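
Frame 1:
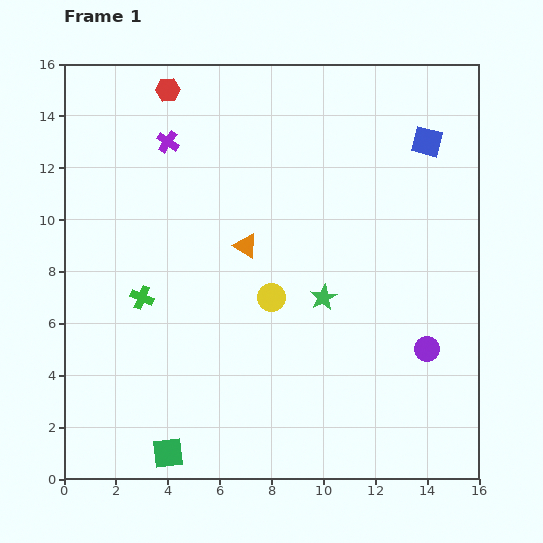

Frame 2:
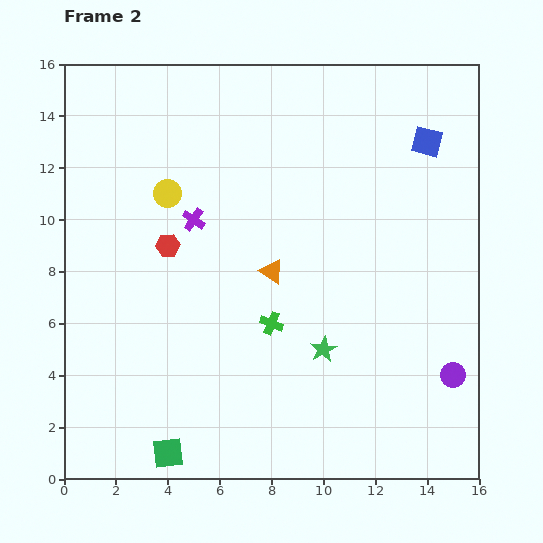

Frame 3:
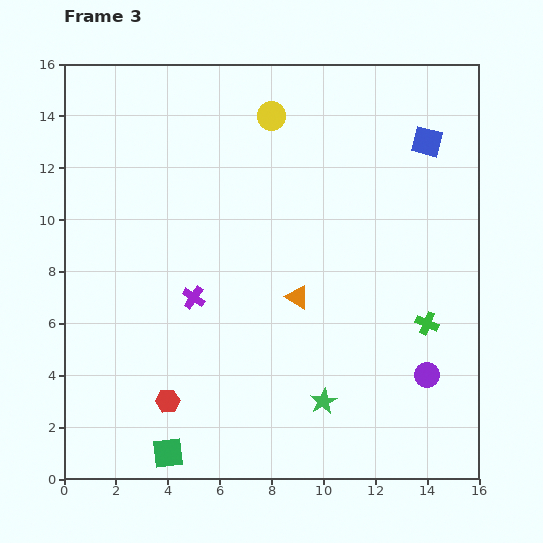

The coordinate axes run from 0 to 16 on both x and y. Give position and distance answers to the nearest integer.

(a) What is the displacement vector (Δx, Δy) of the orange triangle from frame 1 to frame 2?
(1, -1)

The orange triangle was at (7, 9) in frame 1 and (8, 8) in frame 2.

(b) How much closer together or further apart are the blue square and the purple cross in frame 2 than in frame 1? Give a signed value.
-1

Distance in frame 1: 10. Distance in frame 2: 9.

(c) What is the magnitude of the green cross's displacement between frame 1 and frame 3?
11

The green cross moved from (3, 7) to (14, 6), a distance of √(11² + 1²) ≈ 11.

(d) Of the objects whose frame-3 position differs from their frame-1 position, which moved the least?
the purple circle

(moved 1)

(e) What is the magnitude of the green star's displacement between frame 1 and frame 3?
4

The green star moved from (10, 7) to (10, 3), a distance of √(0² + 4²) ≈ 4.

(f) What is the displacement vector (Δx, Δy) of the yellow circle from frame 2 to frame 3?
(4, 3)

The yellow circle was at (4, 11) in frame 2 and (8, 14) in frame 3.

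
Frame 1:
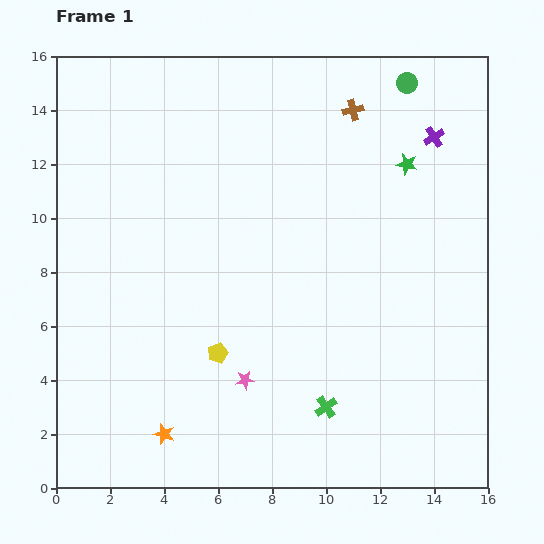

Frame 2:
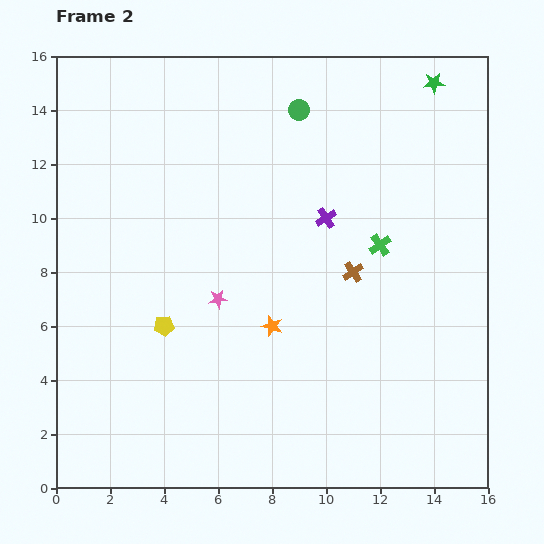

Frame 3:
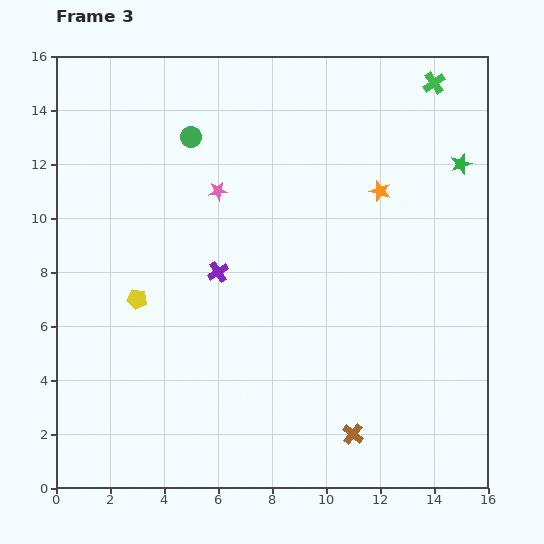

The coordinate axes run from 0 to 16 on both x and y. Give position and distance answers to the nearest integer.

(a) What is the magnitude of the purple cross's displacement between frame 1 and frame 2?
5

The purple cross moved from (14, 13) to (10, 10), a distance of √(4² + 3²) ≈ 5.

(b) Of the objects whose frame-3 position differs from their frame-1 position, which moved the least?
the green star

(moved 2)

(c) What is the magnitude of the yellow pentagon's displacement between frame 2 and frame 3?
1

The yellow pentagon moved from (4, 6) to (3, 7), a distance of √(1² + 1²) ≈ 1.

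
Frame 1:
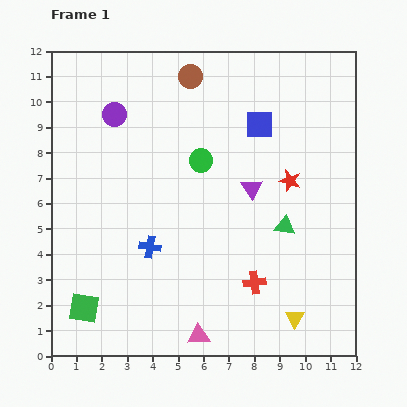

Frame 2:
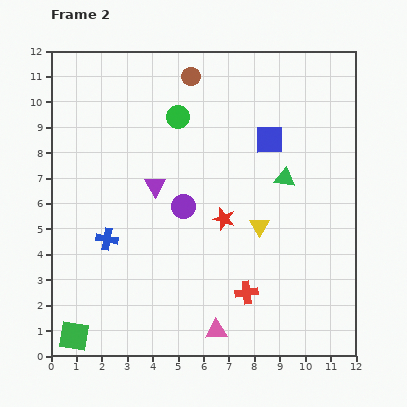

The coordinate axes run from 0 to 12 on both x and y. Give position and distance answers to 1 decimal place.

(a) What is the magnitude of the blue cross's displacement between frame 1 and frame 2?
1.7

The blue cross moved from (3.9, 4.3) to (2.2, 4.6), a distance of √(1.7² + 0.3²) ≈ 1.7.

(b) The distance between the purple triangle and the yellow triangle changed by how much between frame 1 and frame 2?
-1.0

Distance in frame 1: 5.4. Distance in frame 2: 4.4.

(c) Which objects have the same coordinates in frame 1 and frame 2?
the brown circle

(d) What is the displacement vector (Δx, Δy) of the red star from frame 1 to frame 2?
(-2.6, -1.5)

The red star was at (9.4, 6.9) in frame 1 and (6.8, 5.4) in frame 2.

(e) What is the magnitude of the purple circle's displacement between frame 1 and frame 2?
4.5

The purple circle moved from (2.5, 9.5) to (5.2, 5.9), a distance of √(2.7² + 3.6²) ≈ 4.5.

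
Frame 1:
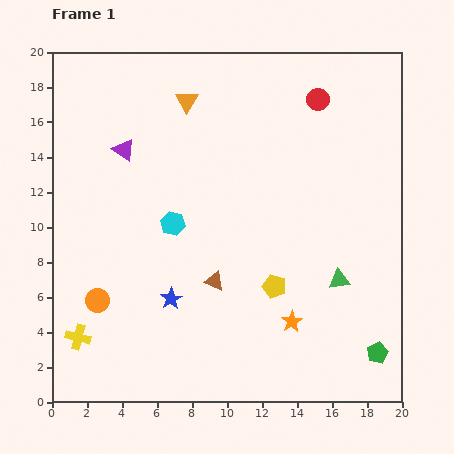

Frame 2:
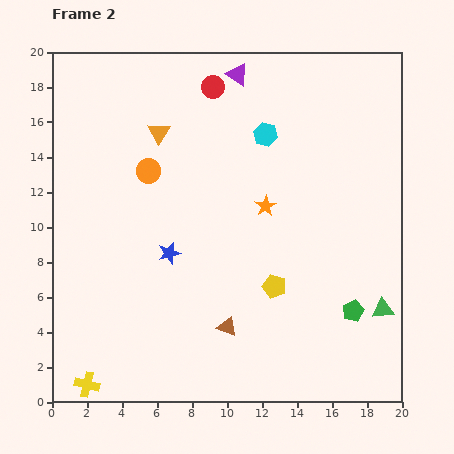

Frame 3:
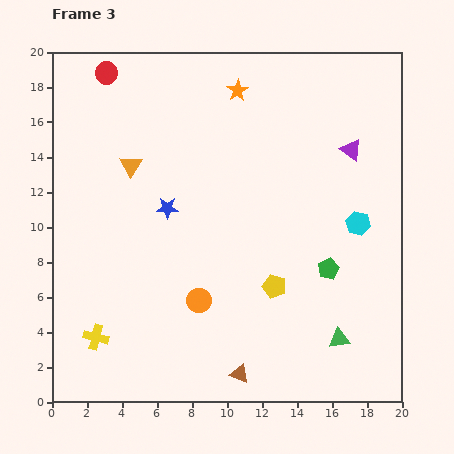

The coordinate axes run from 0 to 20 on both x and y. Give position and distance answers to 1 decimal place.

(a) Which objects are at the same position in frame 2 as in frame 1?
the yellow pentagon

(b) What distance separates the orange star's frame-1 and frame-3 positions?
13.6

The orange star moved from (13.7, 4.6) to (10.6, 17.8), a distance of √(3.1² + 13.2²) ≈ 13.6.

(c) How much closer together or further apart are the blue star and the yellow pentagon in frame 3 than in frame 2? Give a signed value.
+1.3

Distance in frame 2: 6.3. Distance in frame 3: 7.6.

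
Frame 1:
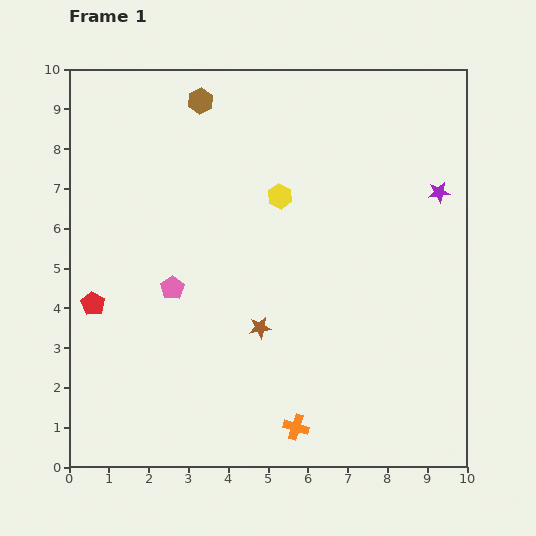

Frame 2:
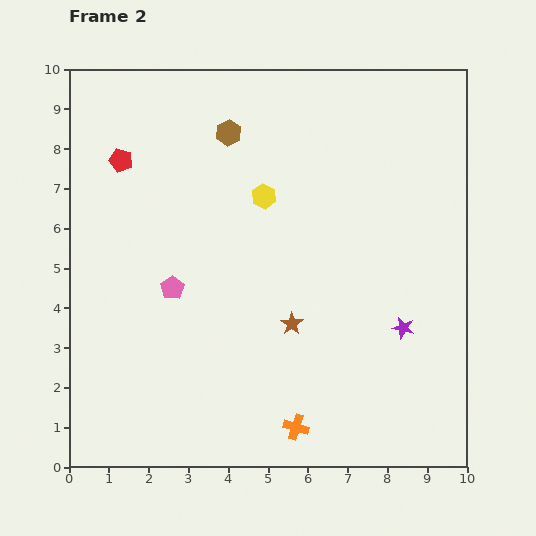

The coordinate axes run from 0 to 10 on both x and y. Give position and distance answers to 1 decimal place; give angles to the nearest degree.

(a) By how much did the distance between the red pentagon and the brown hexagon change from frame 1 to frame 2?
-3.0

Distance in frame 1: 5.8. Distance in frame 2: 2.8.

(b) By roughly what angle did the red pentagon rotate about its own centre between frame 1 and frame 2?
15° counter-clockwise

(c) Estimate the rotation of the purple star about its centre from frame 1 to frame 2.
22° clockwise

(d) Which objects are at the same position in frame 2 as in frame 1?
the pink pentagon, the orange cross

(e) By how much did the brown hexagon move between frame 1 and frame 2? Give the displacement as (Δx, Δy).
(0.7, -0.8)

The brown hexagon was at (3.3, 9.2) in frame 1 and (4.0, 8.4) in frame 2.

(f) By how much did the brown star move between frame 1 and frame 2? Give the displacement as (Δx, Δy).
(0.8, 0.1)

The brown star was at (4.8, 3.5) in frame 1 and (5.6, 3.6) in frame 2.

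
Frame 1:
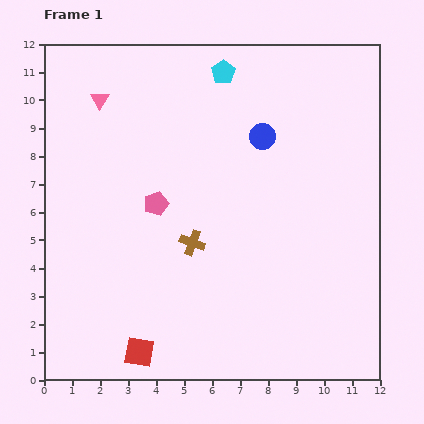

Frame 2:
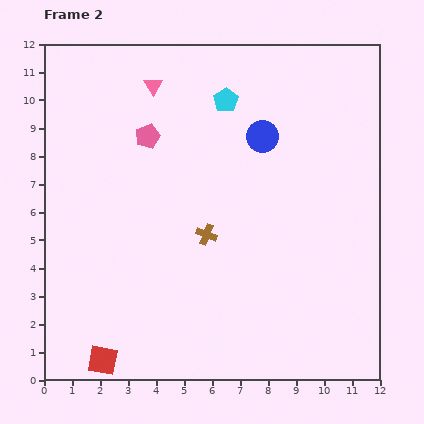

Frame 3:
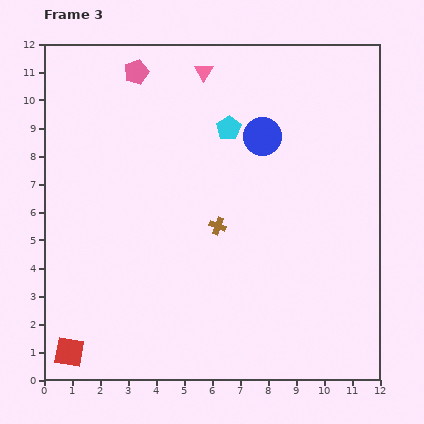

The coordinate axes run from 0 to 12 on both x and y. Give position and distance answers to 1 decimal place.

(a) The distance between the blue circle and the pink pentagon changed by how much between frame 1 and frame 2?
-0.4

Distance in frame 1: 4.5. Distance in frame 2: 4.1.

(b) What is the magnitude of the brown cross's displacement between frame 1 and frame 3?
1.1

The brown cross moved from (5.3, 4.9) to (6.2, 5.5), a distance of √(0.9² + 0.6²) ≈ 1.1.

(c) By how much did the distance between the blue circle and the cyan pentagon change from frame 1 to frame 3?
-1.5

Distance in frame 1: 2.7. Distance in frame 3: 1.2.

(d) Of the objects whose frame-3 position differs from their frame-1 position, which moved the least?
the brown cross

(moved 1.1)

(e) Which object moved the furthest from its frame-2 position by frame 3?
the pink pentagon

(moved 2.3; next 1.9)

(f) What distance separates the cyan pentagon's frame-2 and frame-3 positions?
1.0

The cyan pentagon moved from (6.5, 10.0) to (6.6, 9.0), a distance of √(0.1² + 1.0²) ≈ 1.0.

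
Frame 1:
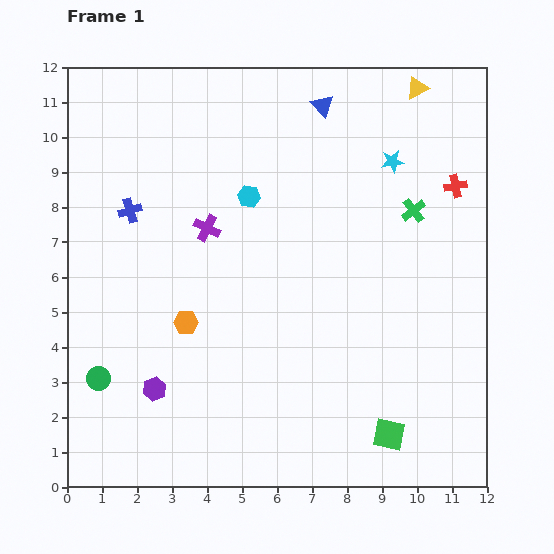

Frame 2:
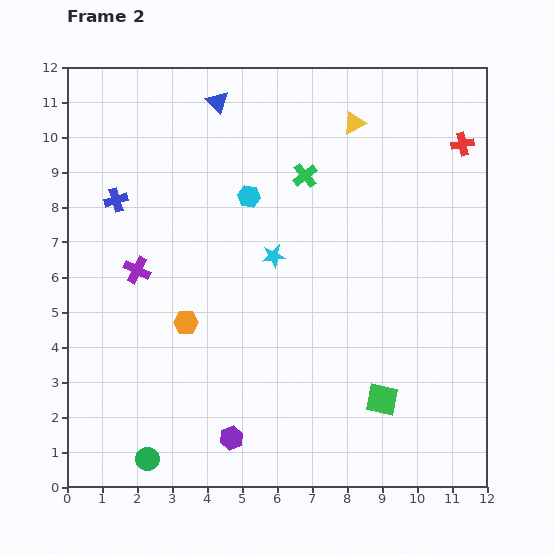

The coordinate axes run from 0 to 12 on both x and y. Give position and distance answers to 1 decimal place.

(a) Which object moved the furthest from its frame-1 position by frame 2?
the cyan star

(moved 4.3; next 3.3)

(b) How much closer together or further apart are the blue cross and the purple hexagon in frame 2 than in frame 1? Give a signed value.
+2.5

Distance in frame 1: 5.1. Distance in frame 2: 7.6.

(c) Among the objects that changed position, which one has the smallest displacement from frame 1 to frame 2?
the blue cross

(moved 0.5)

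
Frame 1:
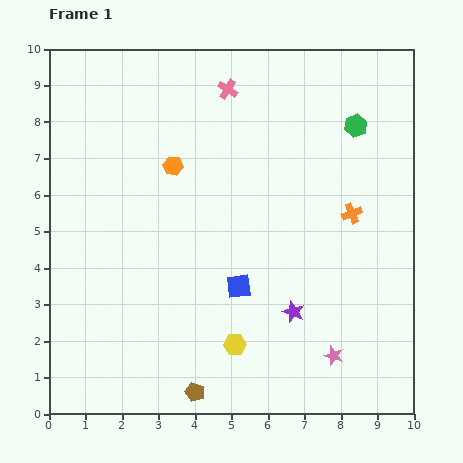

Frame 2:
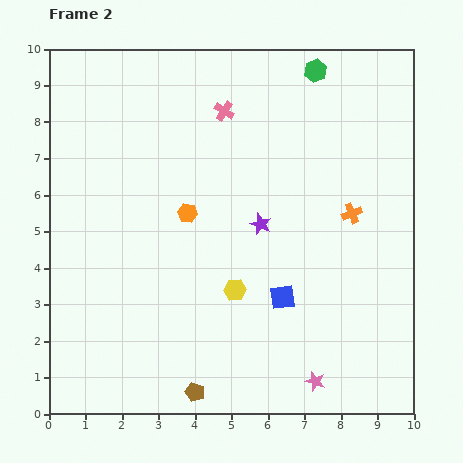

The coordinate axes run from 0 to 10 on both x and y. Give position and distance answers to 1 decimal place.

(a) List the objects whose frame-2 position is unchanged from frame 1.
the brown pentagon, the orange cross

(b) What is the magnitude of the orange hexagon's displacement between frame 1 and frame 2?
1.4

The orange hexagon moved from (3.4, 6.8) to (3.8, 5.5), a distance of √(0.4² + 1.3²) ≈ 1.4.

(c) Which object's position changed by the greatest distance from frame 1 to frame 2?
the purple star

(moved 2.6; next 1.9)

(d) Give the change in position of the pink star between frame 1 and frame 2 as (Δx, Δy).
(-0.5, -0.7)

The pink star was at (7.8, 1.6) in frame 1 and (7.3, 0.9) in frame 2.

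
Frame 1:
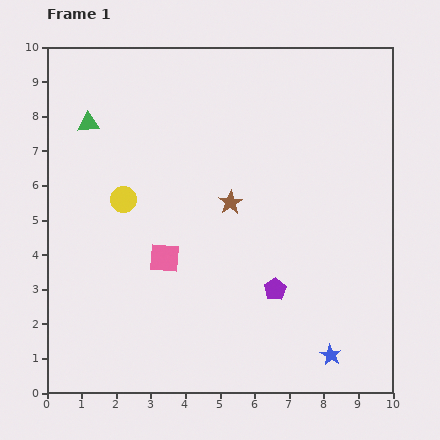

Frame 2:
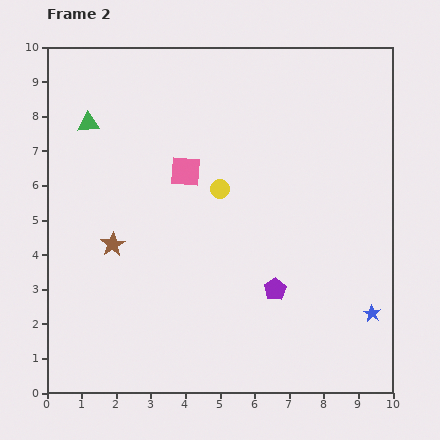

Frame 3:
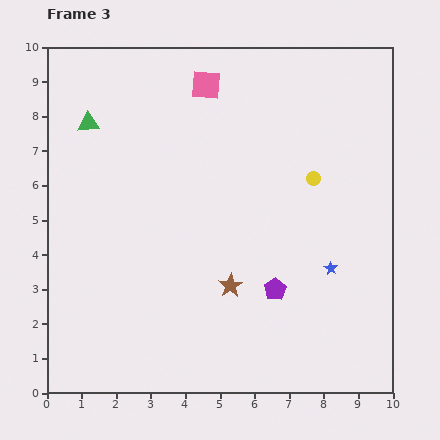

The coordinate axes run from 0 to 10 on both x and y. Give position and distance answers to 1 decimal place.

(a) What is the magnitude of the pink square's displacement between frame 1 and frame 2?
2.6

The pink square moved from (3.4, 3.9) to (4.0, 6.4), a distance of √(0.6² + 2.5²) ≈ 2.6.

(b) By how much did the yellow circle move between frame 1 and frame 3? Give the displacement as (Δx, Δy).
(5.5, 0.6)

The yellow circle was at (2.2, 5.6) in frame 1 and (7.7, 6.2) in frame 3.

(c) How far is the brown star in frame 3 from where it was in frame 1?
2.4

The brown star moved from (5.3, 5.5) to (5.3, 3.1), a distance of √(0.0² + 2.4²) ≈ 2.4.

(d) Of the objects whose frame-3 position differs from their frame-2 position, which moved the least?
the blue star

(moved 1.8)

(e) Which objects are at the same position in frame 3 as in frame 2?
the green triangle, the purple pentagon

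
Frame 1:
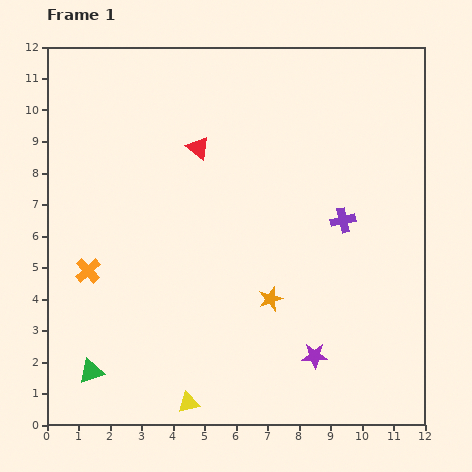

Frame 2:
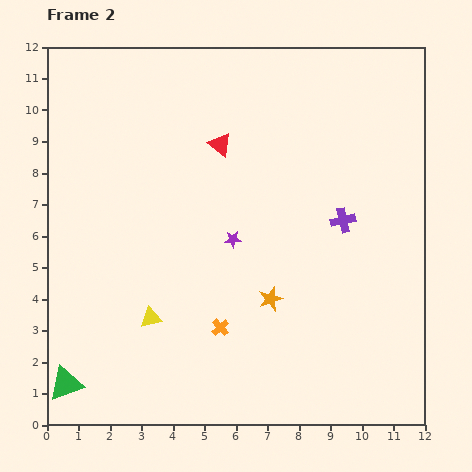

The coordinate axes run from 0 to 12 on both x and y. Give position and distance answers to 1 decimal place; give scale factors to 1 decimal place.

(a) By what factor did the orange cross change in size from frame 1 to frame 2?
0.7×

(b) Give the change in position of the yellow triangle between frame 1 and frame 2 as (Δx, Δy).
(-1.2, 2.7)

The yellow triangle was at (4.5, 0.7) in frame 1 and (3.3, 3.4) in frame 2.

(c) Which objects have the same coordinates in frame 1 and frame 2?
the orange star, the purple cross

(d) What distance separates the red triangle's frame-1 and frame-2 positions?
0.7

The red triangle moved from (4.8, 8.8) to (5.5, 8.9), a distance of √(0.7² + 0.1²) ≈ 0.7.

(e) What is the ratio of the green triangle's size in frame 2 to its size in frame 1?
1.4×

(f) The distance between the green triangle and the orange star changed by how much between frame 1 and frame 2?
+0.9

Distance in frame 1: 6.1. Distance in frame 2: 7.0.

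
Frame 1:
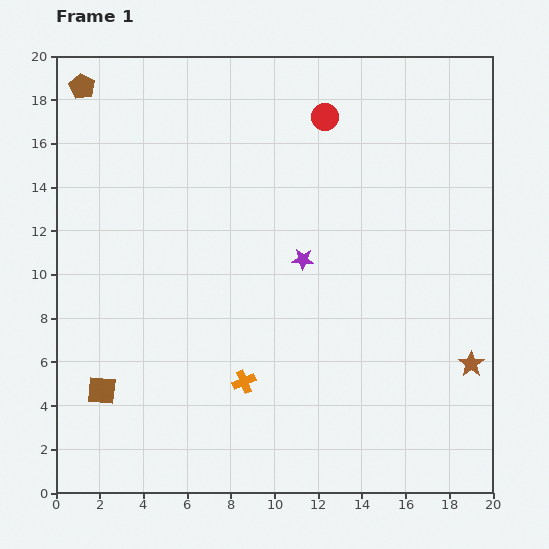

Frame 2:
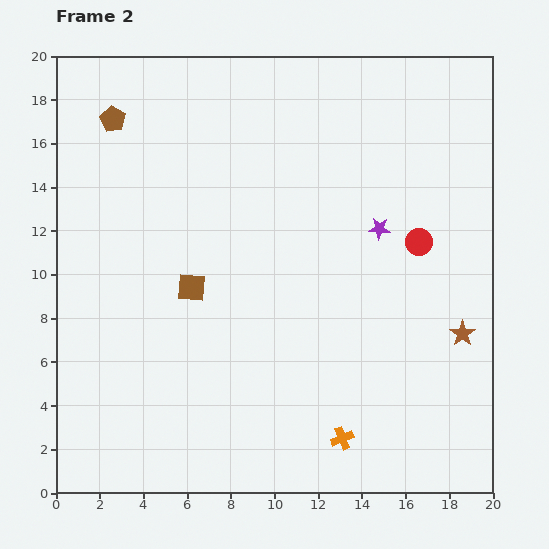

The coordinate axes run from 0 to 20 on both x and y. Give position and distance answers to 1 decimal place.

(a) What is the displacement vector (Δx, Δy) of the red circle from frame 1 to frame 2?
(4.3, -5.7)

The red circle was at (12.3, 17.2) in frame 1 and (16.6, 11.5) in frame 2.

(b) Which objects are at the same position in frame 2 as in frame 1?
none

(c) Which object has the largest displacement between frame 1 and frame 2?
the red circle

(moved 7.1; next 6.2)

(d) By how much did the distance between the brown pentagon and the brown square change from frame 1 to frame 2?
-5.4

Distance in frame 1: 13.9. Distance in frame 2: 8.5.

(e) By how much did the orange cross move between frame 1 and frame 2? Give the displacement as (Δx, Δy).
(4.5, -2.6)

The orange cross was at (8.6, 5.1) in frame 1 and (13.1, 2.5) in frame 2.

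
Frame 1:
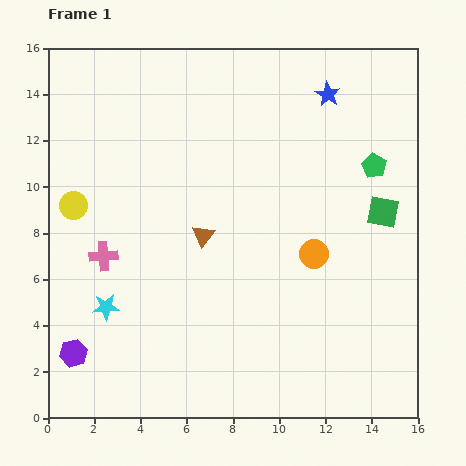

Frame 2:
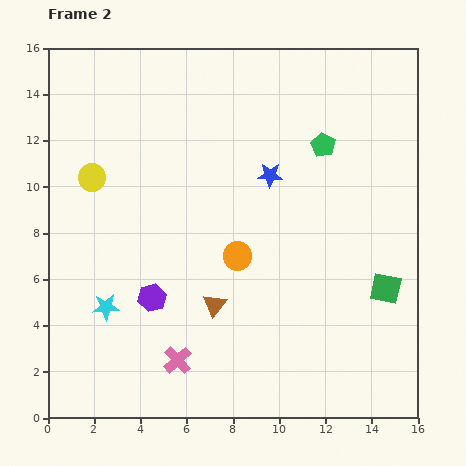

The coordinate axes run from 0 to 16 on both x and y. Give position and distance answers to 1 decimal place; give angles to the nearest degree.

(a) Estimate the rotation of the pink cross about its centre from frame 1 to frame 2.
38° counter-clockwise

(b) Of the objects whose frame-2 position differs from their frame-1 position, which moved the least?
the yellow circle

(moved 1.4)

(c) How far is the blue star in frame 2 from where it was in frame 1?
4.3

The blue star moved from (12.1, 14.0) to (9.6, 10.5), a distance of √(2.5² + 3.5²) ≈ 4.3.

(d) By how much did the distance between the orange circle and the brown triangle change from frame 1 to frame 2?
-2.6

Distance in frame 1: 4.9. Distance in frame 2: 2.3.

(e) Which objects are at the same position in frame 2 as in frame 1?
the cyan star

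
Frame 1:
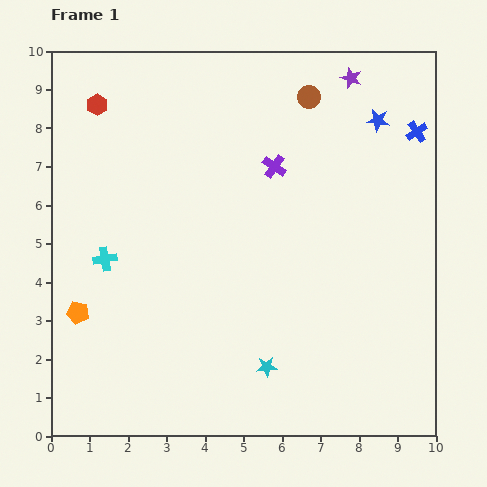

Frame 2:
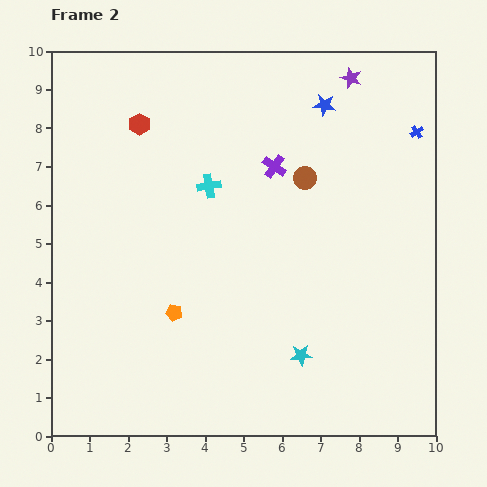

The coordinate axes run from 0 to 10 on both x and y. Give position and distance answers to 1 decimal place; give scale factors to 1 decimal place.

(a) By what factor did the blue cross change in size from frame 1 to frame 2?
0.6×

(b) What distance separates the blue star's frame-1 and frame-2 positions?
1.5

The blue star moved from (8.5, 8.2) to (7.1, 8.6), a distance of √(1.4² + 0.4²) ≈ 1.5.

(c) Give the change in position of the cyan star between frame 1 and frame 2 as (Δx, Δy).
(0.9, 0.3)

The cyan star was at (5.6, 1.8) in frame 1 and (6.5, 2.1) in frame 2.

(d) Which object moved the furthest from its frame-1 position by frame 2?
the cyan cross

(moved 3.3; next 2.5)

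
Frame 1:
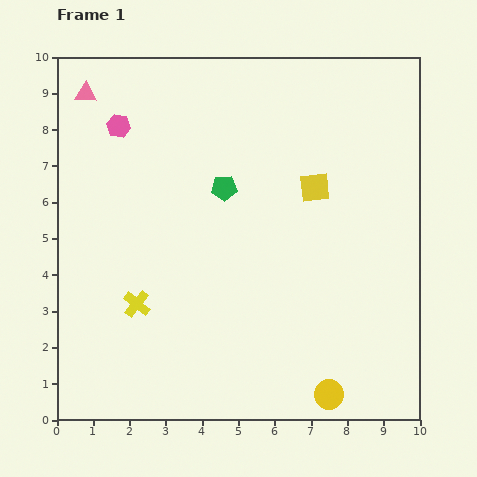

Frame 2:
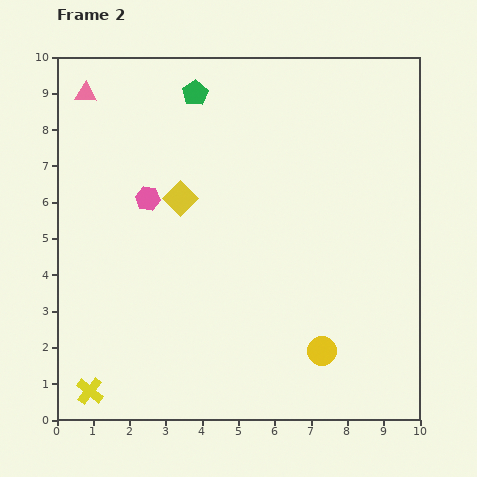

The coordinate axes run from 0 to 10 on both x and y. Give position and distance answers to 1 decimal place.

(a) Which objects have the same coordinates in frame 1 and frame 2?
the pink triangle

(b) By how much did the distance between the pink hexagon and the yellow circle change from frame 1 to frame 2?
-3.0

Distance in frame 1: 9.4. Distance in frame 2: 6.4.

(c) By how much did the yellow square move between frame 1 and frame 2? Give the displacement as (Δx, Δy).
(-3.7, -0.3)

The yellow square was at (7.1, 6.4) in frame 1 and (3.4, 6.1) in frame 2.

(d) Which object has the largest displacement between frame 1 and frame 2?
the yellow square

(moved 3.7; next 2.7)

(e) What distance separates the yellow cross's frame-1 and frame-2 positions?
2.7

The yellow cross moved from (2.2, 3.2) to (0.9, 0.8), a distance of √(1.3² + 2.4²) ≈ 2.7.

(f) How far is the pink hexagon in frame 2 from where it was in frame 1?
2.2

The pink hexagon moved from (1.7, 8.1) to (2.5, 6.1), a distance of √(0.8² + 2.0²) ≈ 2.2.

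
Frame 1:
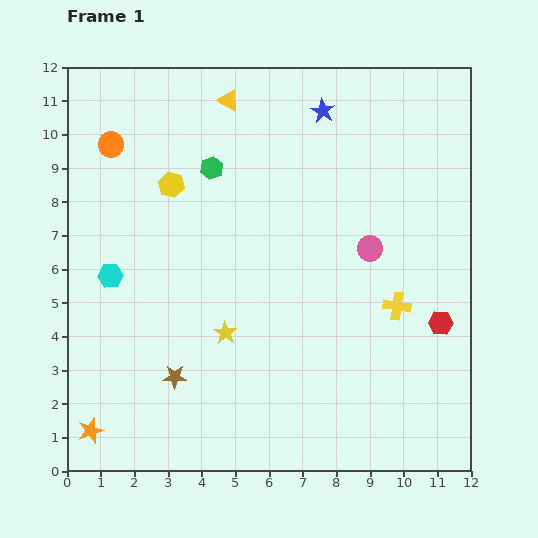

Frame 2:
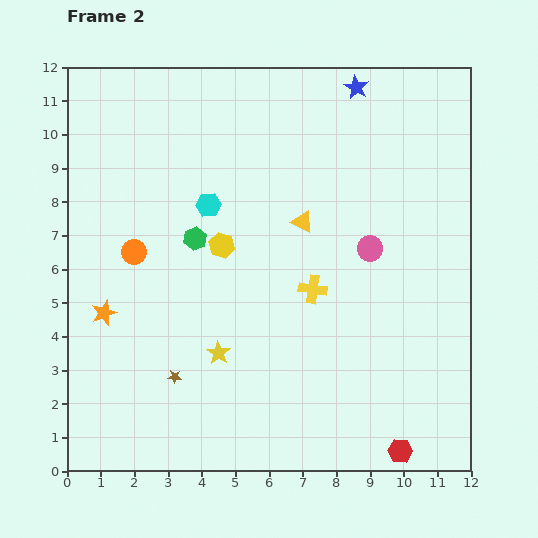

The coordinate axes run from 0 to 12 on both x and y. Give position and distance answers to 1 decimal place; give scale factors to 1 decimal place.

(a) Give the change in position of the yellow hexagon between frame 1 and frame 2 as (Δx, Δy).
(1.5, -1.8)

The yellow hexagon was at (3.1, 8.5) in frame 1 and (4.6, 6.7) in frame 2.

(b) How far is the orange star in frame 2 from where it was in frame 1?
3.5

The orange star moved from (0.7, 1.2) to (1.1, 4.7), a distance of √(0.4² + 3.5²) ≈ 3.5.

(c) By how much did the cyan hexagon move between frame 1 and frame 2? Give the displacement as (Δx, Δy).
(2.9, 2.1)

The cyan hexagon was at (1.3, 5.8) in frame 1 and (4.2, 7.9) in frame 2.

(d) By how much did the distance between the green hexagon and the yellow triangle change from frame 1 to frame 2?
+1.1

Distance in frame 1: 2.1. Distance in frame 2: 3.2.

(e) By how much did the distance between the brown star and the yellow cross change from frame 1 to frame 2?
-2.0

Distance in frame 1: 6.9. Distance in frame 2: 4.9.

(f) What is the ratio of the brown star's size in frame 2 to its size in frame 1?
0.6×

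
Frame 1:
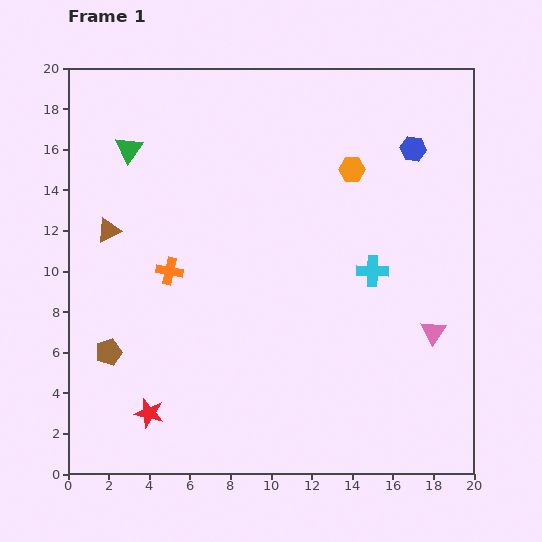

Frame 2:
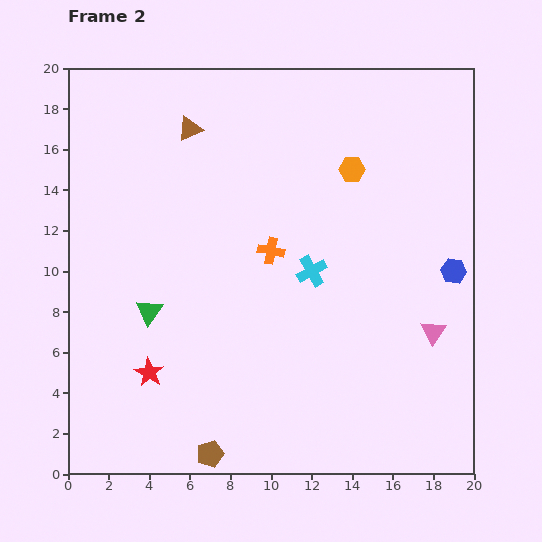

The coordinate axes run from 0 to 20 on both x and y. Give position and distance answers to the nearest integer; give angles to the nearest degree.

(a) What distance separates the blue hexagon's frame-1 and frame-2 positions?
6

The blue hexagon moved from (17, 16) to (19, 10), a distance of √(2² + 6²) ≈ 6.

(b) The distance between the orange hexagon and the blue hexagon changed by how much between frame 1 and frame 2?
+4

Distance in frame 1: 3. Distance in frame 2: 7.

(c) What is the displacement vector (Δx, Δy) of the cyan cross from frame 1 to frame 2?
(-3, 0)

The cyan cross was at (15, 10) in frame 1 and (12, 10) in frame 2.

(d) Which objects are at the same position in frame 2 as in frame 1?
the pink triangle, the orange hexagon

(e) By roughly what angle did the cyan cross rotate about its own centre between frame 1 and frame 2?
31° counter-clockwise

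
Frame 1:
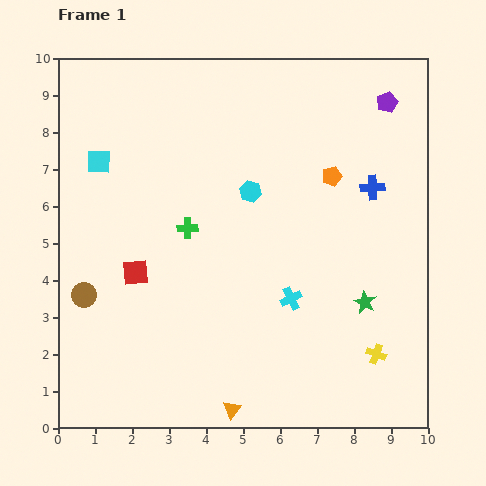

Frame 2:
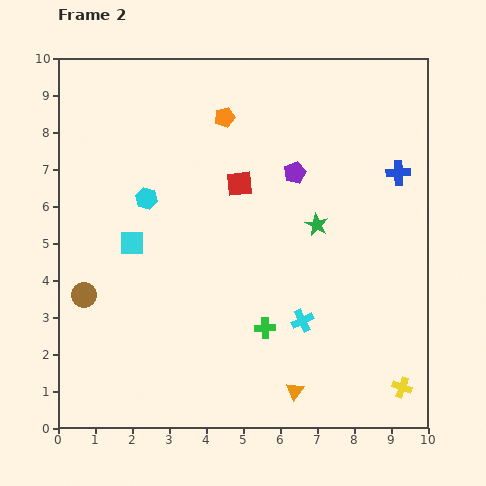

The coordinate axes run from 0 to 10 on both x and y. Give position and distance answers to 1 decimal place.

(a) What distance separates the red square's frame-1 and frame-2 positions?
3.7

The red square moved from (2.1, 4.2) to (4.9, 6.6), a distance of √(2.8² + 2.4²) ≈ 3.7.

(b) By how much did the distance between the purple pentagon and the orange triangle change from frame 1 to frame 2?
-3.4

Distance in frame 1: 9.3. Distance in frame 2: 5.9.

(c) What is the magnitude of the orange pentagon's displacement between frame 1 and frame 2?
3.3

The orange pentagon moved from (7.4, 6.8) to (4.5, 8.4), a distance of √(2.9² + 1.6²) ≈ 3.3.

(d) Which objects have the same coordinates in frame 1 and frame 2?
the brown circle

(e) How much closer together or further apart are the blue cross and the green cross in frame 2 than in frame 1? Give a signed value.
+0.4

Distance in frame 1: 5.1. Distance in frame 2: 5.5.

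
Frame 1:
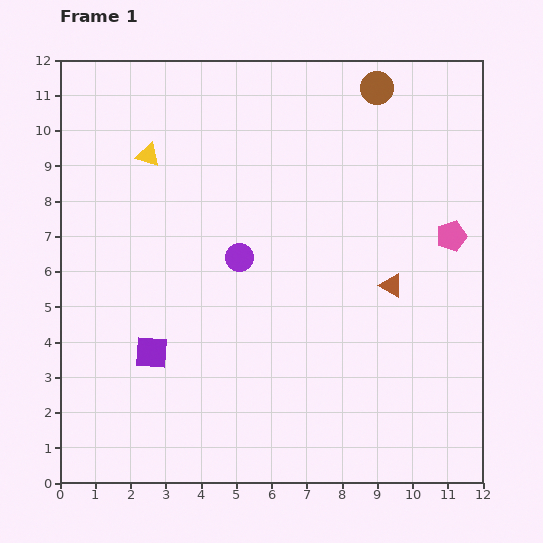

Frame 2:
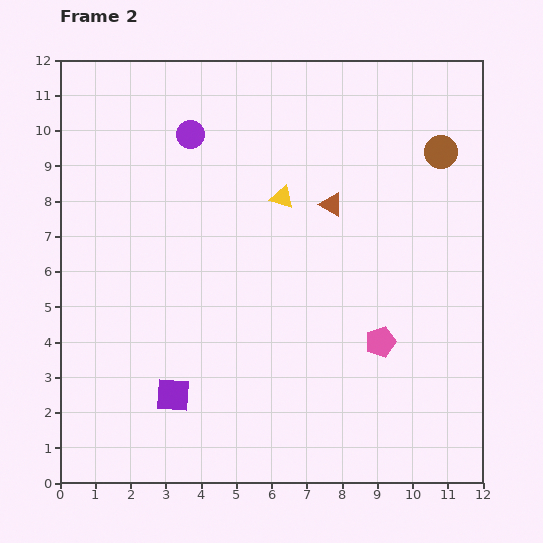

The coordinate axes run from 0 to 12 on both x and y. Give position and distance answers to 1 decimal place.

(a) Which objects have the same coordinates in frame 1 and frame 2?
none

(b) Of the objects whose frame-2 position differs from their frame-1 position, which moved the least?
the purple square

(moved 1.3)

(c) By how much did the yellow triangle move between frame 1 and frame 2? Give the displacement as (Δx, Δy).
(3.8, -1.2)

The yellow triangle was at (2.5, 9.3) in frame 1 and (6.3, 8.1) in frame 2.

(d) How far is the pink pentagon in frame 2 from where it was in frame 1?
3.6

The pink pentagon moved from (11.1, 7.0) to (9.1, 4.0), a distance of √(2.0² + 3.0²) ≈ 3.6.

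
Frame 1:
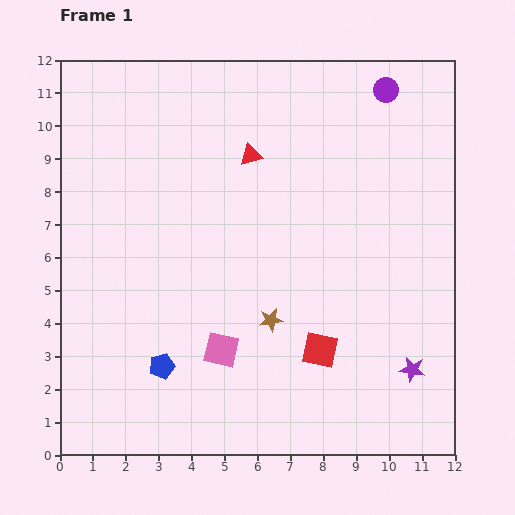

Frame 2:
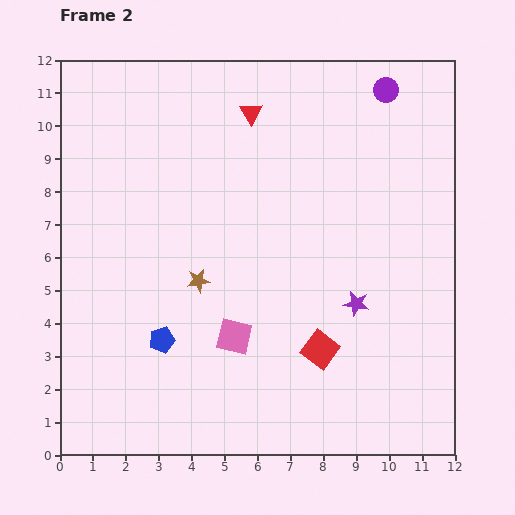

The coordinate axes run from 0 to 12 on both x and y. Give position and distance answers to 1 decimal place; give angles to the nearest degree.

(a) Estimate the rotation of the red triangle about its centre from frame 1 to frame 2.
47° counter-clockwise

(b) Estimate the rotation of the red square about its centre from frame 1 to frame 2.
26° clockwise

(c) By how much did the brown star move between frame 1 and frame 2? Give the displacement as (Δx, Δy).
(-2.2, 1.2)

The brown star was at (6.4, 4.1) in frame 1 and (4.2, 5.3) in frame 2.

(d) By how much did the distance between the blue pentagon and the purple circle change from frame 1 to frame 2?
-0.6

Distance in frame 1: 10.8. Distance in frame 2: 10.2.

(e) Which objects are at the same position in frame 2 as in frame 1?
the purple circle, the red square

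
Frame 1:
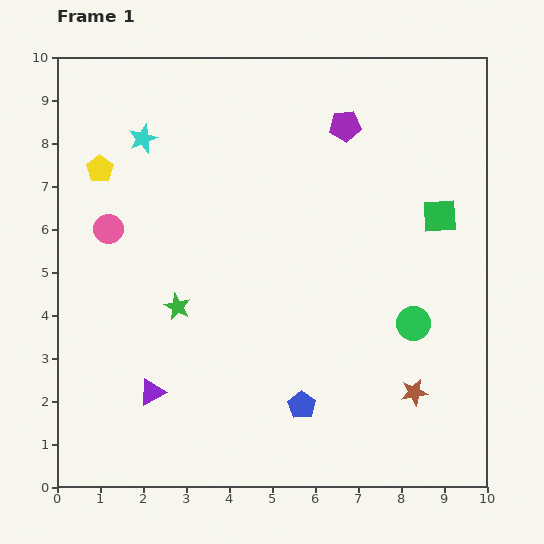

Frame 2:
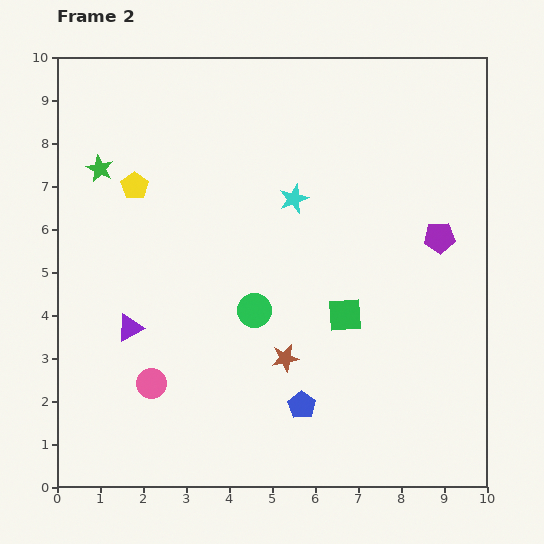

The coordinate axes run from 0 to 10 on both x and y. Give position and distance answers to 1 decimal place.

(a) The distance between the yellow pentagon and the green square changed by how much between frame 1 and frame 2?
-2.3

Distance in frame 1: 8.0. Distance in frame 2: 5.7.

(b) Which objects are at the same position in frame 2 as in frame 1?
the blue pentagon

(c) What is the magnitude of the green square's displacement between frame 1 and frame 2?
3.2

The green square moved from (8.9, 6.3) to (6.7, 4.0), a distance of √(2.2² + 2.3²) ≈ 3.2.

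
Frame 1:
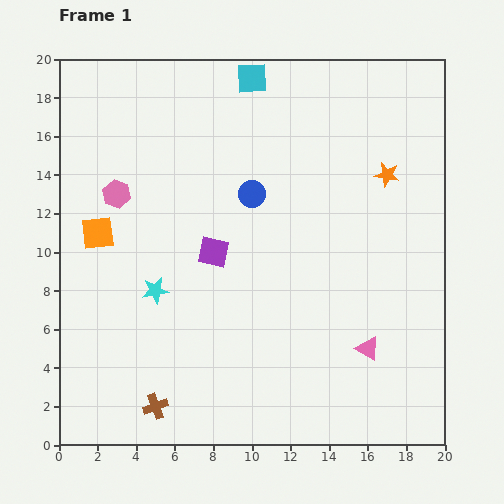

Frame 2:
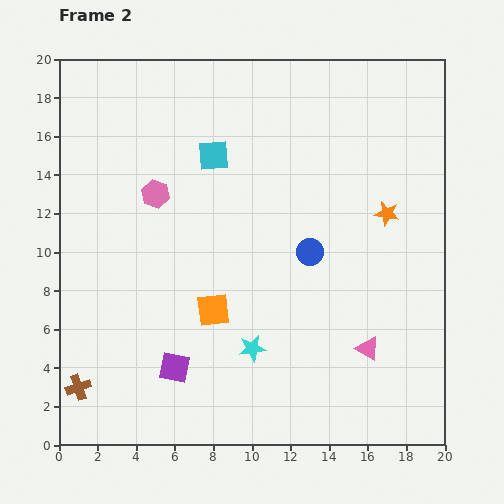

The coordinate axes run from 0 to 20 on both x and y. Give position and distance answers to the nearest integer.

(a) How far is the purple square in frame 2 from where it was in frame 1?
6

The purple square moved from (8, 10) to (6, 4), a distance of √(2² + 6²) ≈ 6.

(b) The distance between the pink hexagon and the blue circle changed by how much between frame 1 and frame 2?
+2

Distance in frame 1: 7. Distance in frame 2: 9.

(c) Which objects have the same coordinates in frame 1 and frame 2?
the pink triangle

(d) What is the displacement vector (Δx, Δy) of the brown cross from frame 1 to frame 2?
(-4, 1)

The brown cross was at (5, 2) in frame 1 and (1, 3) in frame 2.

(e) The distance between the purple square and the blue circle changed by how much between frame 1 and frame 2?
+5

Distance in frame 1: 4. Distance in frame 2: 9.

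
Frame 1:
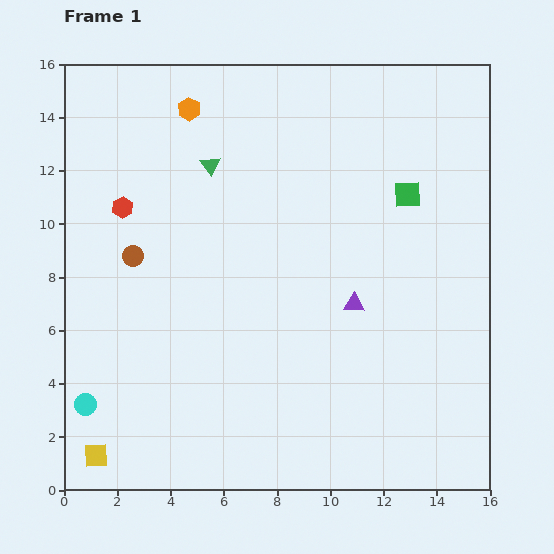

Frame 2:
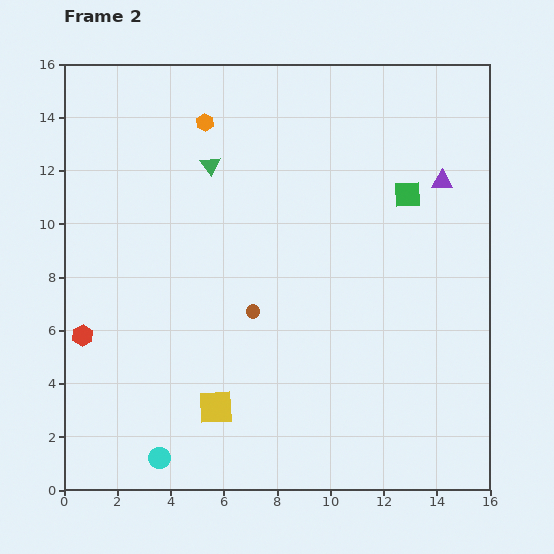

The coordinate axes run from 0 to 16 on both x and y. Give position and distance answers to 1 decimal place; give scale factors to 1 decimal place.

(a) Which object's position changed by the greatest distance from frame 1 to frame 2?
the purple triangle

(moved 5.7; next 5.0)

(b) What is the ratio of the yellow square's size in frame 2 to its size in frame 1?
1.4×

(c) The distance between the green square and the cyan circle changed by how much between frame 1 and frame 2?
-0.9

Distance in frame 1: 14.5. Distance in frame 2: 13.6.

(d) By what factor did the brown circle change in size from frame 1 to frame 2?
0.7×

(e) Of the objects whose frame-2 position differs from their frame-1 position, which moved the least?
the orange hexagon

(moved 0.8)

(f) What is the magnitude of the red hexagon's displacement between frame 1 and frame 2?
5.0

The red hexagon moved from (2.2, 10.6) to (0.7, 5.8), a distance of √(1.5² + 4.8²) ≈ 5.0.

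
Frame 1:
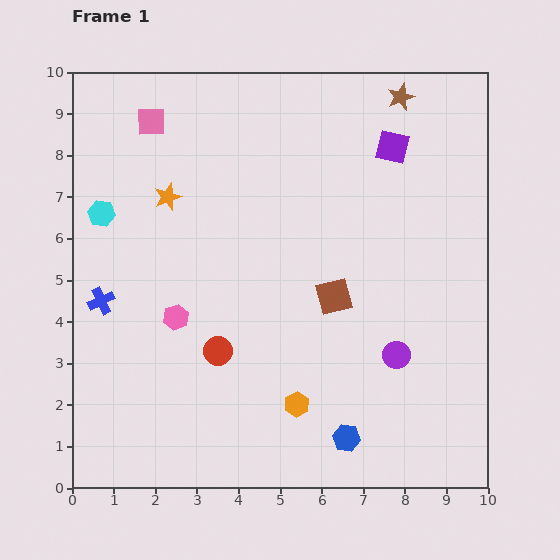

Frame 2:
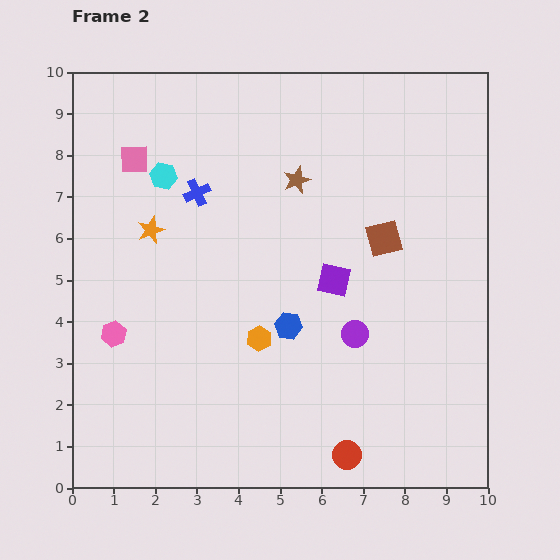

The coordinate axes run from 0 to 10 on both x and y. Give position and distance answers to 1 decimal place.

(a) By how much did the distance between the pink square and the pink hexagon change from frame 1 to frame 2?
-0.5

Distance in frame 1: 4.7. Distance in frame 2: 4.2.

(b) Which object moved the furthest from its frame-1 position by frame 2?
the red circle

(moved 4.0; next 3.5)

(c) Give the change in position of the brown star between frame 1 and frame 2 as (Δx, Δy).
(-2.5, -2.0)

The brown star was at (7.9, 9.4) in frame 1 and (5.4, 7.4) in frame 2.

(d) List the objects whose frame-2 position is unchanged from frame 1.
none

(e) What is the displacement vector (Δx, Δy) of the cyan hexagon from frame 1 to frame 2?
(1.5, 0.9)

The cyan hexagon was at (0.7, 6.6) in frame 1 and (2.2, 7.5) in frame 2.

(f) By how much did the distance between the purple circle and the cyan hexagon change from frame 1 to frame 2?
-1.9

Distance in frame 1: 7.9. Distance in frame 2: 6.0.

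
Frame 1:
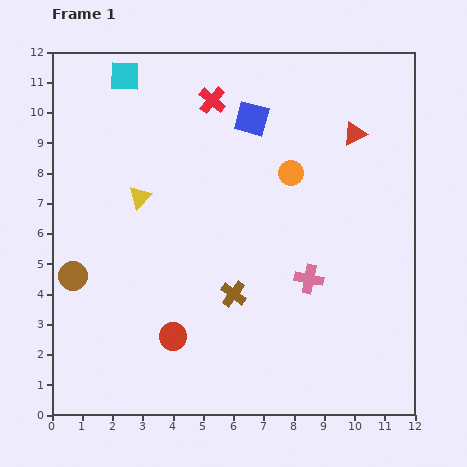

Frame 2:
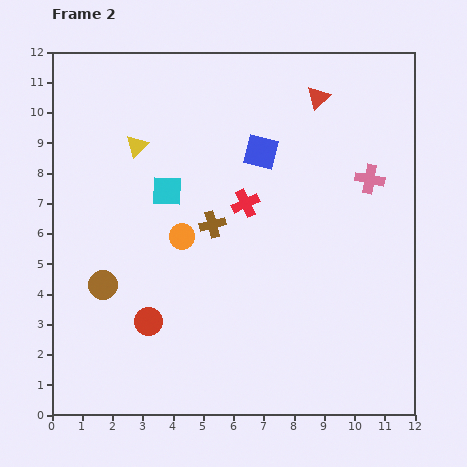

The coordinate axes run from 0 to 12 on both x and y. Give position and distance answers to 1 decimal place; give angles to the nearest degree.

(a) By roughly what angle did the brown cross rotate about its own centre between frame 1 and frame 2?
39° clockwise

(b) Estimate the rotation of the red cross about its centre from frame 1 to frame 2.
25° clockwise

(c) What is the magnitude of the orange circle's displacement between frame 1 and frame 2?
4.2

The orange circle moved from (7.9, 8.0) to (4.3, 5.9), a distance of √(3.6² + 2.1²) ≈ 4.2.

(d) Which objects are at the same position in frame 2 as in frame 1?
none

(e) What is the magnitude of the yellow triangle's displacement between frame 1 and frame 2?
1.7

The yellow triangle moved from (2.9, 7.2) to (2.8, 8.9), a distance of √(0.1² + 1.7²) ≈ 1.7.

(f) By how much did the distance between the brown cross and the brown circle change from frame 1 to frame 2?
-1.2

Distance in frame 1: 5.3. Distance in frame 2: 4.1.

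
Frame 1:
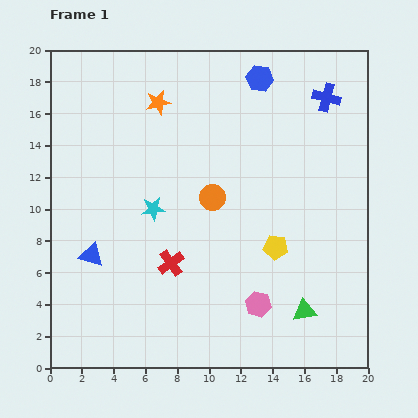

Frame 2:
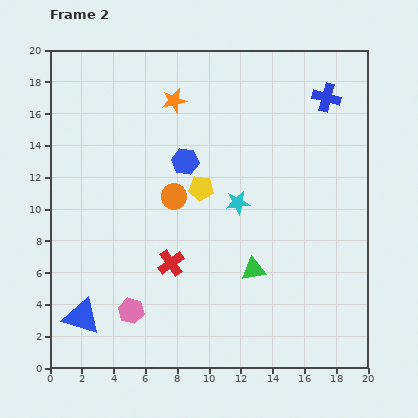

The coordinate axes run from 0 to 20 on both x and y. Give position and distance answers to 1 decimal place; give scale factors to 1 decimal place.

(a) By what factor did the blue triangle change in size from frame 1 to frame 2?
1.5×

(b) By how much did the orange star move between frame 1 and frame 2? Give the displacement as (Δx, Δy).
(1.0, 0.1)

The orange star was at (6.8, 16.7) in frame 1 and (7.8, 16.8) in frame 2.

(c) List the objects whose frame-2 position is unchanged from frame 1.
the blue cross, the red cross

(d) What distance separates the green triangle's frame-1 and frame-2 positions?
4.1

The green triangle moved from (16.0, 3.6) to (12.8, 6.2), a distance of √(3.2² + 2.6²) ≈ 4.1.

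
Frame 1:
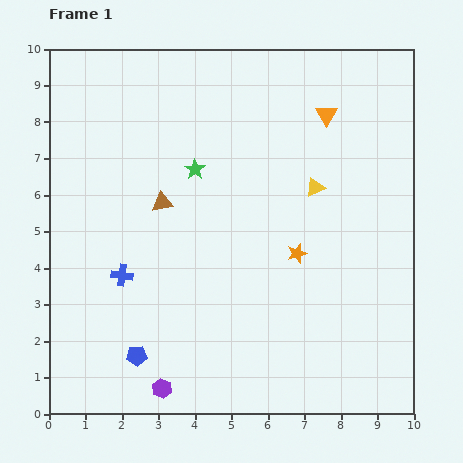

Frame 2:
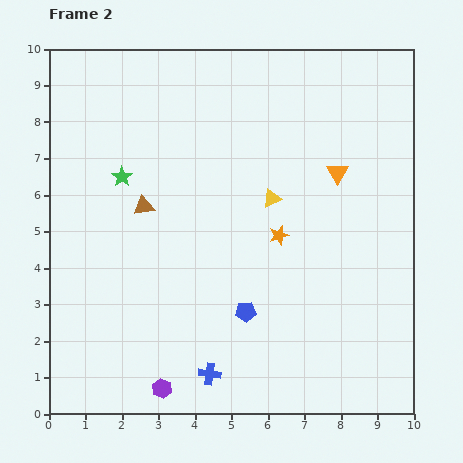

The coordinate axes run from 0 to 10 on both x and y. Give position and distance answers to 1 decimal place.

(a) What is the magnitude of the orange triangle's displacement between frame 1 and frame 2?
1.6

The orange triangle moved from (7.6, 8.2) to (7.9, 6.6), a distance of √(0.3² + 1.6²) ≈ 1.6.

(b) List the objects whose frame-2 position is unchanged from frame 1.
the purple hexagon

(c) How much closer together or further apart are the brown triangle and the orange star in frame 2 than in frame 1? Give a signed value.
-0.2

Distance in frame 1: 4.0. Distance in frame 2: 3.8.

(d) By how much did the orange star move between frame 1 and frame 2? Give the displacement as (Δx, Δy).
(-0.5, 0.5)

The orange star was at (6.8, 4.4) in frame 1 and (6.3, 4.9) in frame 2.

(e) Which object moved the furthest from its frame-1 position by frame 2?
the blue cross

(moved 3.6; next 3.2)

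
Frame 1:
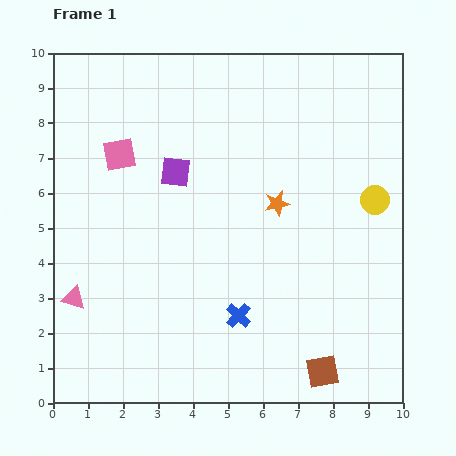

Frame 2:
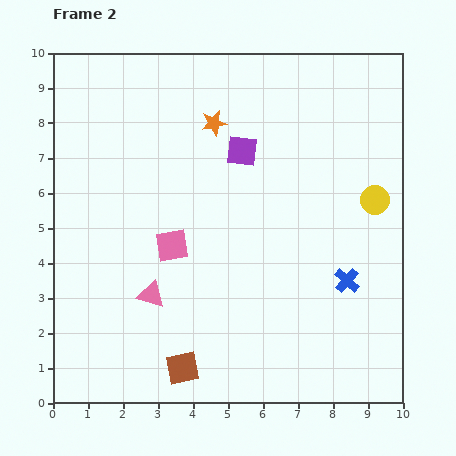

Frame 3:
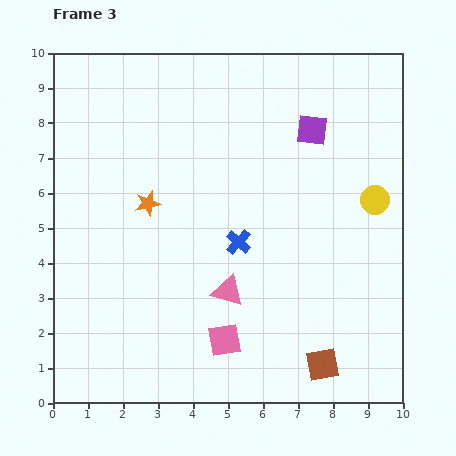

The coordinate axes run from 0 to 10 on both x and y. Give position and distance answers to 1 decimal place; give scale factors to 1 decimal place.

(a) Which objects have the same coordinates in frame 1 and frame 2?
the yellow circle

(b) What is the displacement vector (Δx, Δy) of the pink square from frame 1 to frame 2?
(1.5, -2.6)

The pink square was at (1.9, 7.1) in frame 1 and (3.4, 4.5) in frame 2.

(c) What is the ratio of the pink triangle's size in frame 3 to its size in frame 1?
1.3×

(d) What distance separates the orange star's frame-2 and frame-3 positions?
3.0

The orange star moved from (4.6, 8.0) to (2.7, 5.7), a distance of √(1.9² + 2.3²) ≈ 3.0.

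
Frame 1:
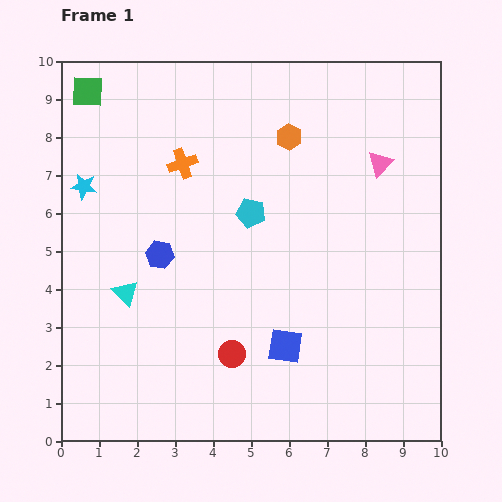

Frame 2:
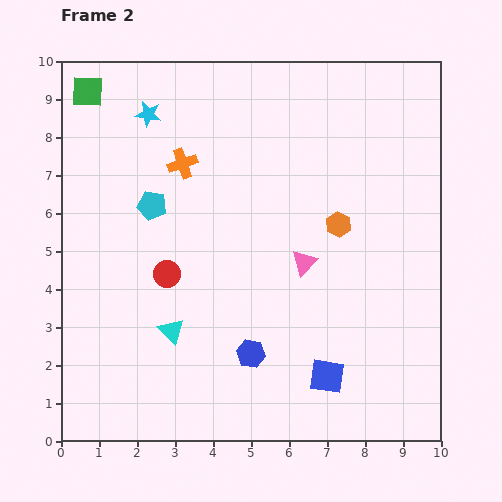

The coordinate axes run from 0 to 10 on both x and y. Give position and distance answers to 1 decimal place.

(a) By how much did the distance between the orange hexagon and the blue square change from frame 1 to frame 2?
-1.5

Distance in frame 1: 5.5. Distance in frame 2: 4.0.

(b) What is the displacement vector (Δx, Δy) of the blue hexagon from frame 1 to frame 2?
(2.4, -2.6)

The blue hexagon was at (2.6, 4.9) in frame 1 and (5.0, 2.3) in frame 2.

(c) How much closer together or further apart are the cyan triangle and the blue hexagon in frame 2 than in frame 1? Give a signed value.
+0.9

Distance in frame 1: 1.3. Distance in frame 2: 2.2.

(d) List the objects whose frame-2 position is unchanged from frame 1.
the orange cross, the green square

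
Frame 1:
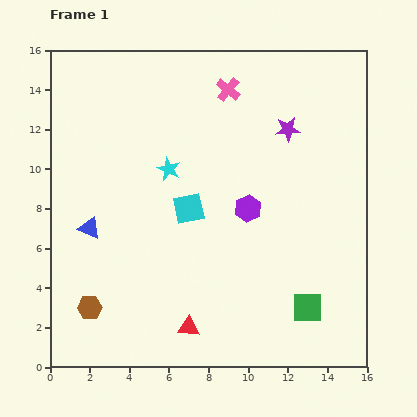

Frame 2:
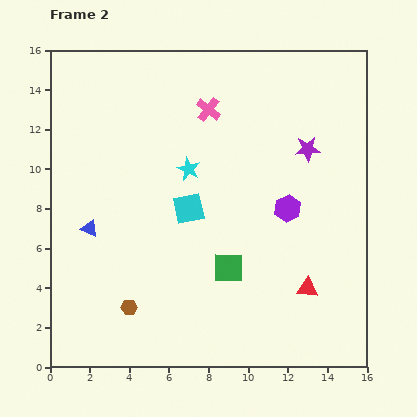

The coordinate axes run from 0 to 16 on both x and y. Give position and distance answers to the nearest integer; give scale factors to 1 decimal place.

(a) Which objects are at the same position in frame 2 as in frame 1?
the cyan square, the blue triangle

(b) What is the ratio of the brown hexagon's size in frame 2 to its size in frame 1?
0.7×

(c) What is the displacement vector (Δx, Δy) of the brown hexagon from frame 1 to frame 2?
(2, 0)

The brown hexagon was at (2, 3) in frame 1 and (4, 3) in frame 2.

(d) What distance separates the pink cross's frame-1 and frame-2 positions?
1

The pink cross moved from (9, 14) to (8, 13), a distance of √(1² + 1²) ≈ 1.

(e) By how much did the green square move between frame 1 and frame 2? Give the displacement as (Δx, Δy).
(-4, 2)

The green square was at (13, 3) in frame 1 and (9, 5) in frame 2.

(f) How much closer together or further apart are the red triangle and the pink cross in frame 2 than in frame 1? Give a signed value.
-2

Distance in frame 1: 12. Distance in frame 2: 10.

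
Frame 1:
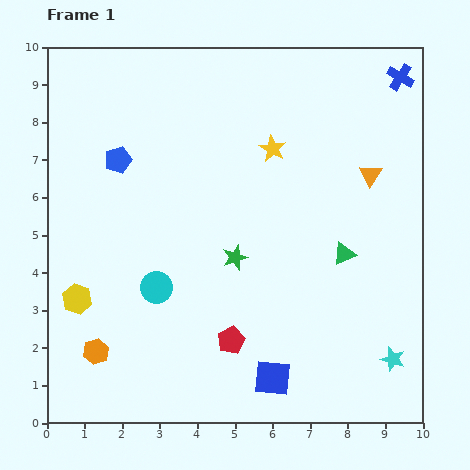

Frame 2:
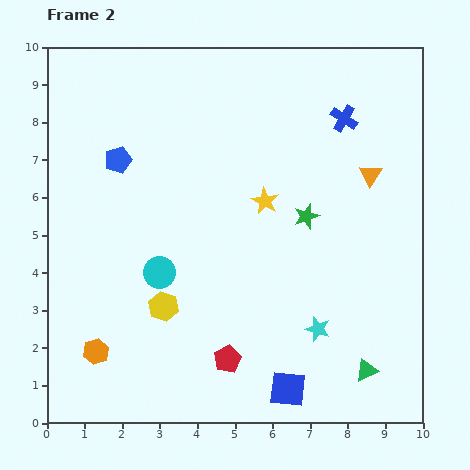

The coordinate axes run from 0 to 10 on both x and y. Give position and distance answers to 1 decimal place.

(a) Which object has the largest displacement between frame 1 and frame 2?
the green triangle

(moved 3.2; next 2.3)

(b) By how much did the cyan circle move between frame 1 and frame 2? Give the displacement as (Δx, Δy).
(0.1, 0.4)

The cyan circle was at (2.9, 3.6) in frame 1 and (3.0, 4.0) in frame 2.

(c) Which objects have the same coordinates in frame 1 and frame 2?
the orange triangle, the blue pentagon, the orange hexagon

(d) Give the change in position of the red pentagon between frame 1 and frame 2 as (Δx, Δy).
(-0.1, -0.5)

The red pentagon was at (4.9, 2.2) in frame 1 and (4.8, 1.7) in frame 2.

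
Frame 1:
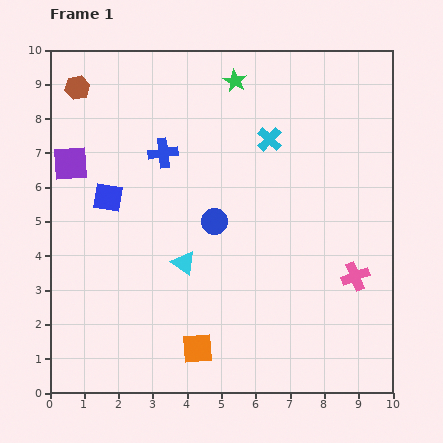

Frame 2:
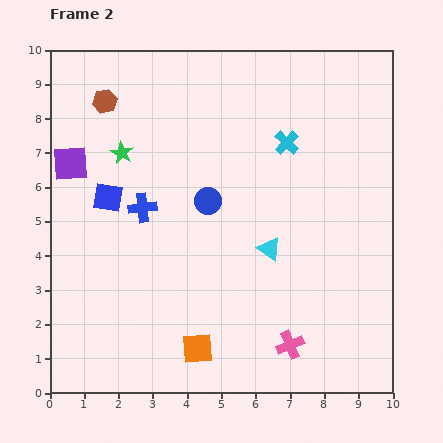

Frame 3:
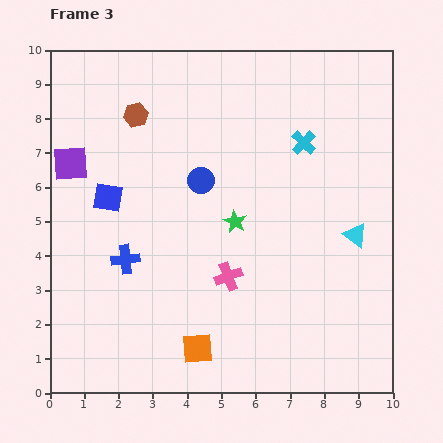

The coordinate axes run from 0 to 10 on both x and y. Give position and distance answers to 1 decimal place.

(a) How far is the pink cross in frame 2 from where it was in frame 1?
2.8

The pink cross moved from (8.9, 3.4) to (7.0, 1.4), a distance of √(1.9² + 2.0²) ≈ 2.8.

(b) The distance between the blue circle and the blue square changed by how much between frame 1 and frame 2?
-0.3

Distance in frame 1: 3.2. Distance in frame 2: 2.9.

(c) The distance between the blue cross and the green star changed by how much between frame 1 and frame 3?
+0.4

Distance in frame 1: 3.0. Distance in frame 3: 3.4.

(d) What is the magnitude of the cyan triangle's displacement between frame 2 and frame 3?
2.5

The cyan triangle moved from (6.4, 4.2) to (8.9, 4.6), a distance of √(2.5² + 0.4²) ≈ 2.5.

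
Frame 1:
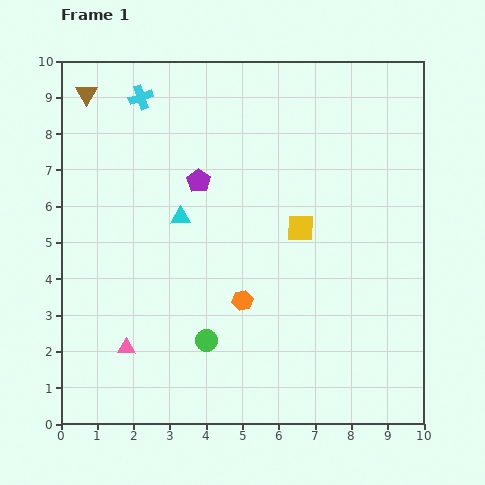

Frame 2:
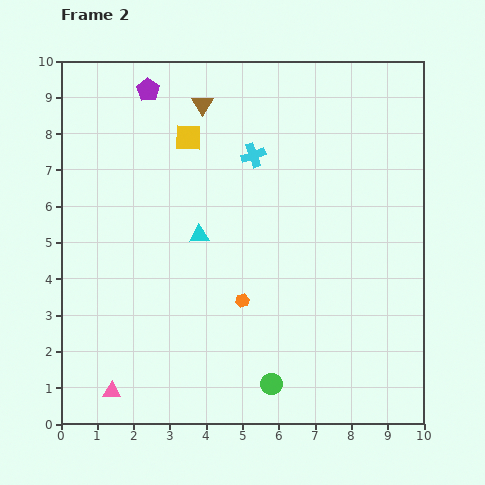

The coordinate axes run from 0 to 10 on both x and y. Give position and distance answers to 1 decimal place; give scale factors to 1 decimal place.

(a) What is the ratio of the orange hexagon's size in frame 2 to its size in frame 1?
0.7×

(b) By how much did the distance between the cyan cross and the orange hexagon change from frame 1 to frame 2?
-2.3

Distance in frame 1: 6.3. Distance in frame 2: 4.0.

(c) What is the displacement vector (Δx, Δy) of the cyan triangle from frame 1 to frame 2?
(0.5, -0.5)

The cyan triangle was at (3.3, 5.7) in frame 1 and (3.8, 5.2) in frame 2.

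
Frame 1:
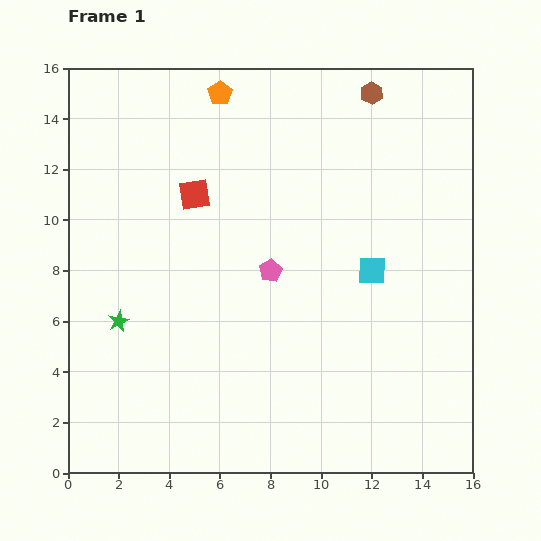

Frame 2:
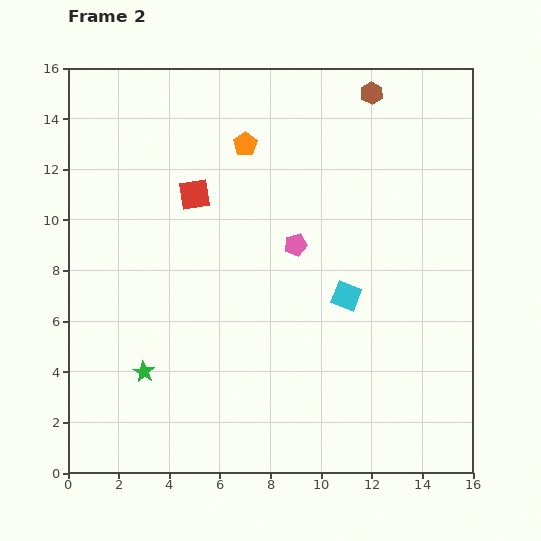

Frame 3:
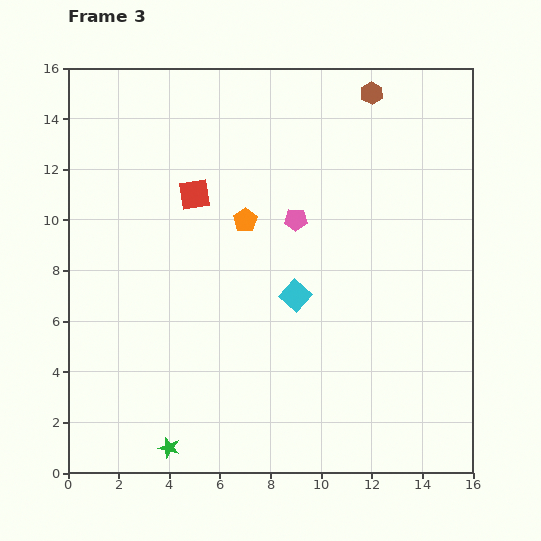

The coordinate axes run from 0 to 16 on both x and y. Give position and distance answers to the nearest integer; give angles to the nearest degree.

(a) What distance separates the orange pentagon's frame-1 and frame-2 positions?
2

The orange pentagon moved from (6, 15) to (7, 13), a distance of √(1² + 2²) ≈ 2.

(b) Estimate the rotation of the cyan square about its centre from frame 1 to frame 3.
39° clockwise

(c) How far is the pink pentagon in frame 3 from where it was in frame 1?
2

The pink pentagon moved from (8, 8) to (9, 10), a distance of √(1² + 2²) ≈ 2.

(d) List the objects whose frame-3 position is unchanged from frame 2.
the red square, the brown hexagon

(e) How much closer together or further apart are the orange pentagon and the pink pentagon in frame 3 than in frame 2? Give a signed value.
-2

Distance in frame 2: 4. Distance in frame 3: 2.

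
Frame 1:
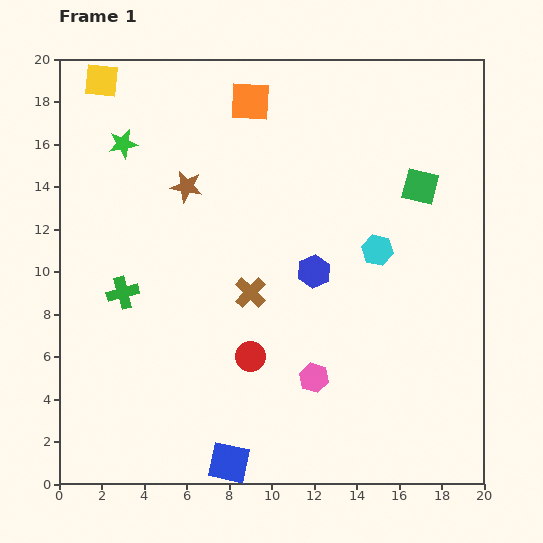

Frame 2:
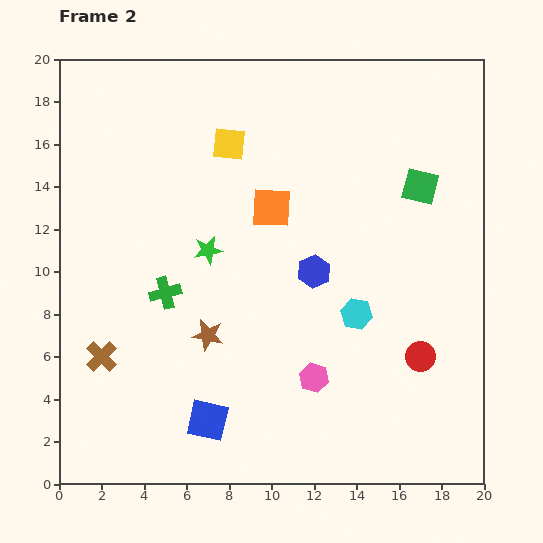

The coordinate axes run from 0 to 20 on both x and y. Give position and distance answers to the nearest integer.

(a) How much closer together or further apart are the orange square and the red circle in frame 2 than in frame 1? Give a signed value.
-2

Distance in frame 1: 12. Distance in frame 2: 10.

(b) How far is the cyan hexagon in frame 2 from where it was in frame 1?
3

The cyan hexagon moved from (15, 11) to (14, 8), a distance of √(1² + 3²) ≈ 3.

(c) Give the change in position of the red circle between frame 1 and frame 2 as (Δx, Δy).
(8, 0)

The red circle was at (9, 6) in frame 1 and (17, 6) in frame 2.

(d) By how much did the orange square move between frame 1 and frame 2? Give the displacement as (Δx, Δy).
(1, -5)

The orange square was at (9, 18) in frame 1 and (10, 13) in frame 2.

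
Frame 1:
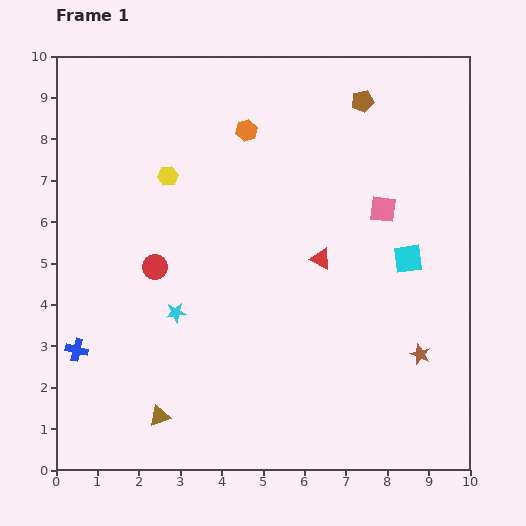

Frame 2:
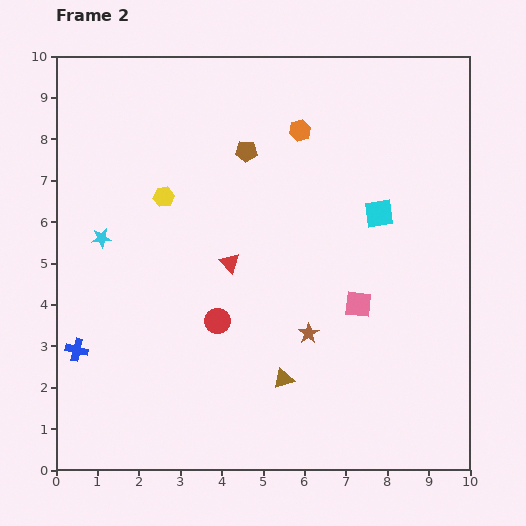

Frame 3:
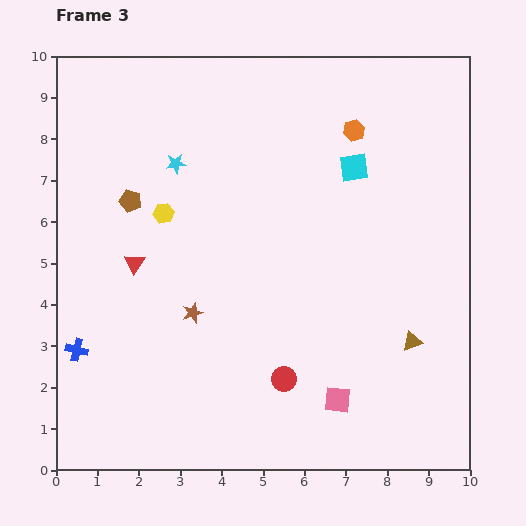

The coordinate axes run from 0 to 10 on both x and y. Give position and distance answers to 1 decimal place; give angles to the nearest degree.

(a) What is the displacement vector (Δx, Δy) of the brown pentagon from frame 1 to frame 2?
(-2.8, -1.2)

The brown pentagon was at (7.4, 8.9) in frame 1 and (4.6, 7.7) in frame 2.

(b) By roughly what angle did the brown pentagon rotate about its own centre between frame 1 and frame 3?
30° clockwise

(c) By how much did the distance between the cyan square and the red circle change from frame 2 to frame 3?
+0.7

Distance in frame 2: 4.7. Distance in frame 3: 5.4.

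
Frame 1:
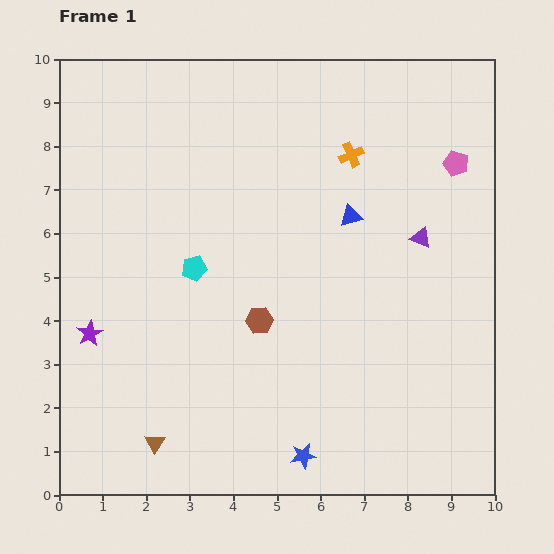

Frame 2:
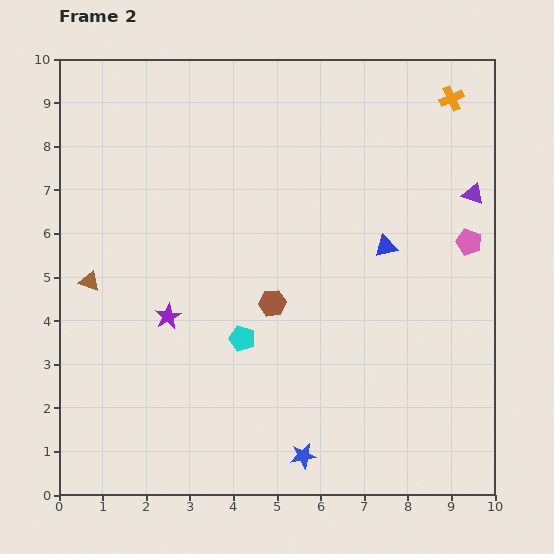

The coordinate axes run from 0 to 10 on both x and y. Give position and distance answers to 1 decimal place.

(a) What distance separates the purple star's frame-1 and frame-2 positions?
1.8

The purple star moved from (0.7, 3.7) to (2.5, 4.1), a distance of √(1.8² + 0.4²) ≈ 1.8.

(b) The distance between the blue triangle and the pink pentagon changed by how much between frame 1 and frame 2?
-0.8

Distance in frame 1: 2.7. Distance in frame 2: 1.9.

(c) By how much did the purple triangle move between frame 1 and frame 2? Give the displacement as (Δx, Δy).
(1.2, 1.0)

The purple triangle was at (8.3, 5.9) in frame 1 and (9.5, 6.9) in frame 2.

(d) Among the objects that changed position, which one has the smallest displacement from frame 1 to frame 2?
the brown hexagon

(moved 0.5)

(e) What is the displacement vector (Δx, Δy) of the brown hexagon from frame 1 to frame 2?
(0.3, 0.4)

The brown hexagon was at (4.6, 4.0) in frame 1 and (4.9, 4.4) in frame 2.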